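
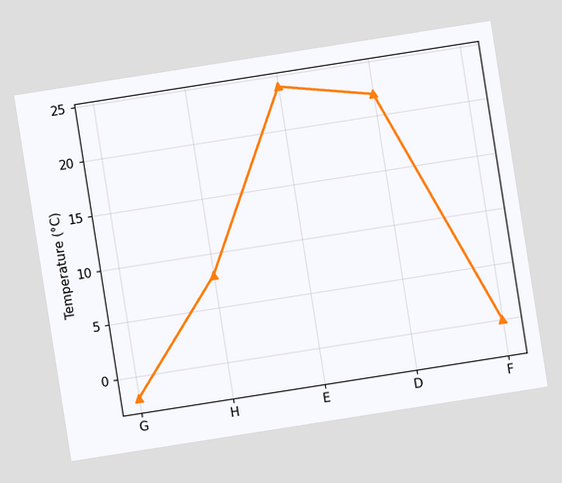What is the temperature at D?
The chart is tilted about 9° counter-clockwise. At D, the line is at 22°C.

22°C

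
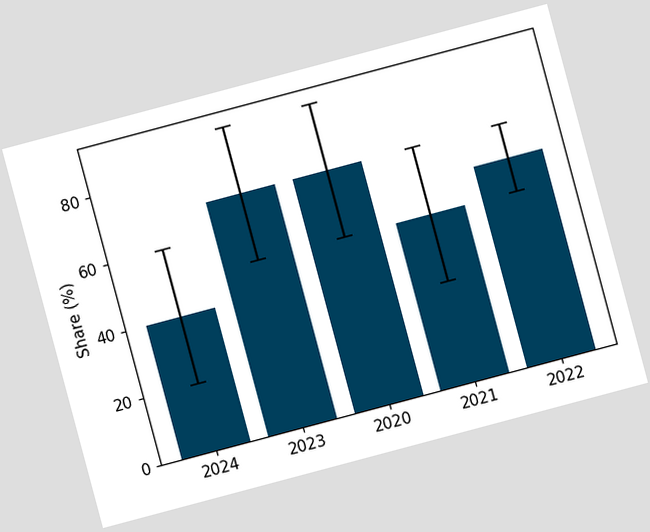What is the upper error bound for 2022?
70%

The chart is tilted about 15° counter-clockwise. The 2022 bar's upper whisker reaches 70%.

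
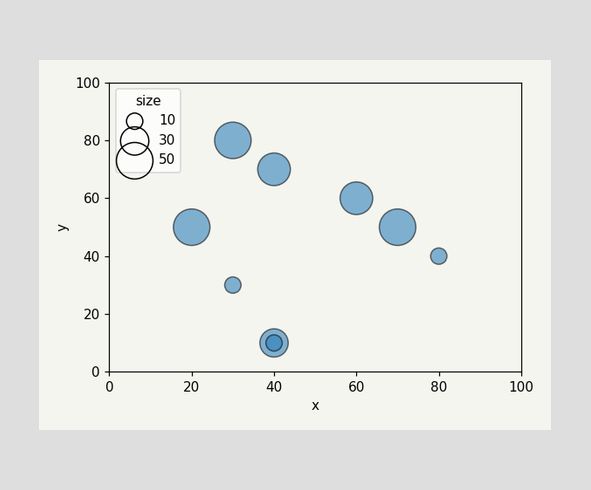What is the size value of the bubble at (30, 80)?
Matching the bubble at (30, 80) against the size legend gives 50.

50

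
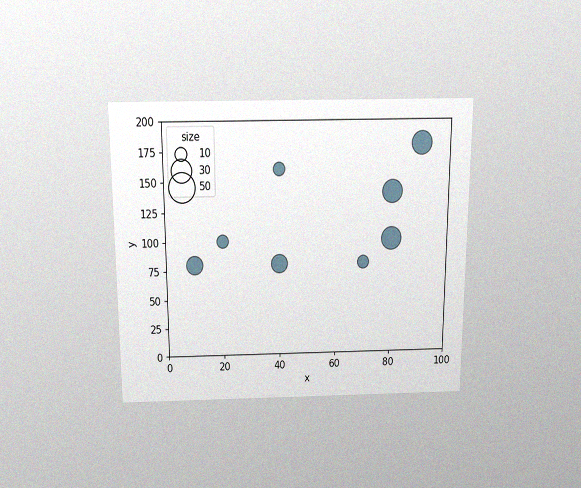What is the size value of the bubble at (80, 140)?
30

The chart is viewed slightly from above, with some photo noise. Matching the bubble at (80, 140) against the size legend gives 30.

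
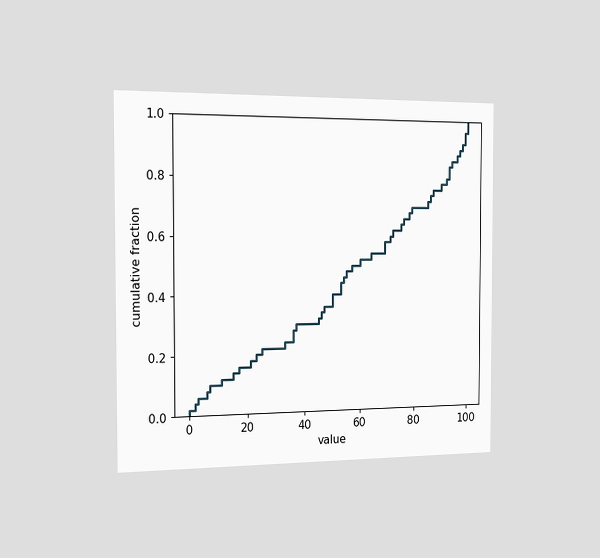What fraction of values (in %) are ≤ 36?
28%

The chart is viewed slightly from the left. At x=36 the ECDF step is at 28%.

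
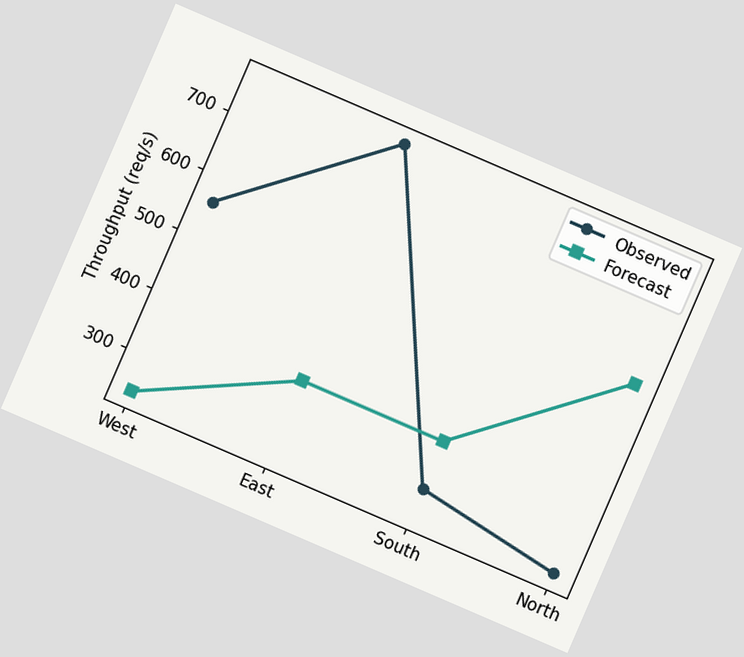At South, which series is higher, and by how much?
Forecast, by 80req/s

The chart is tilted about 23° clockwise. At South, Forecast sits above the other line by 80req/s.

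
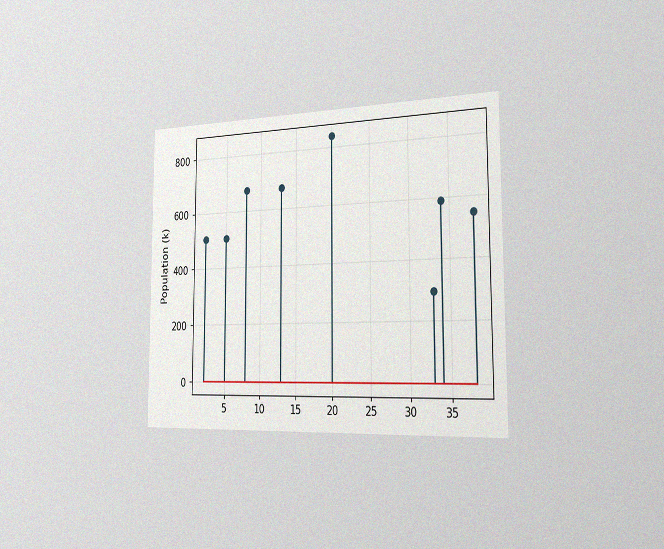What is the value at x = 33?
The chart is viewed slightly from the right, with some photo noise. The stem at x=33 reaches 294k.

294k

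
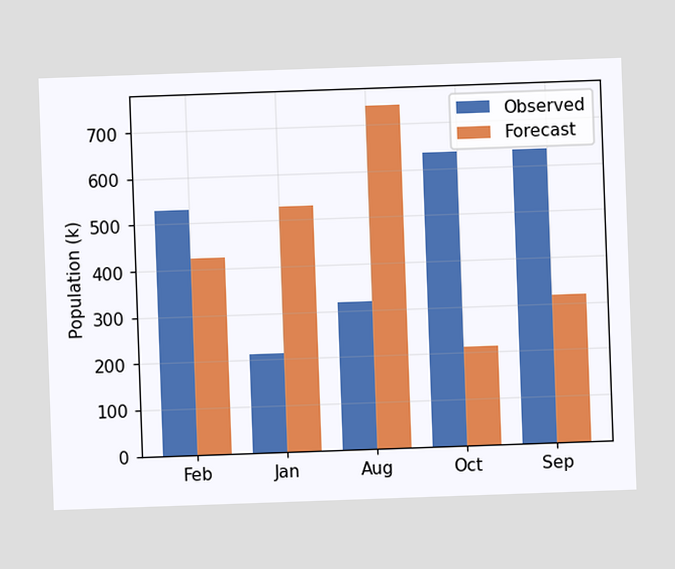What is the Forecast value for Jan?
530k

The chart is tilted about 2° counter-clockwise. The Forecast bar at Jan reaches 530k on the y-axis.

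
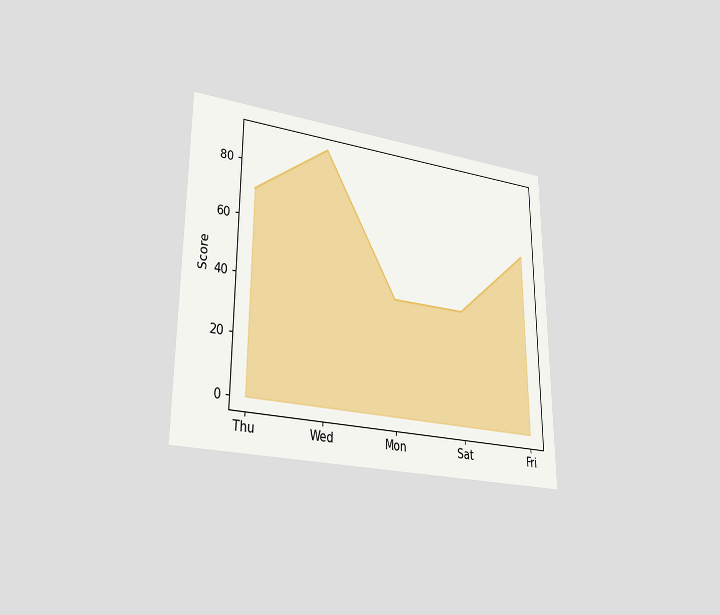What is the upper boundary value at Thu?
The chart is viewed at a slight angle. At Thu the upper boundary is at 70.

70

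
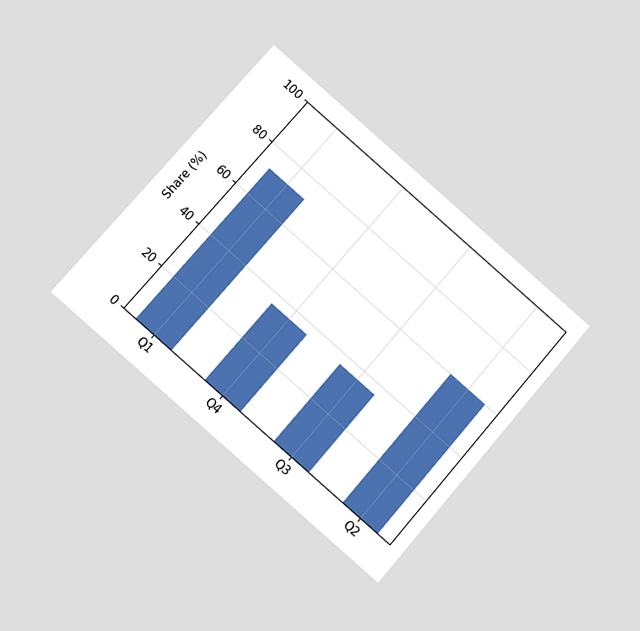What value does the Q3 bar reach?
36%

The chart is tilted about 41° clockwise and viewed at a slight angle. Reading along the chart's y-axis, the Q3 bar reaches 36%.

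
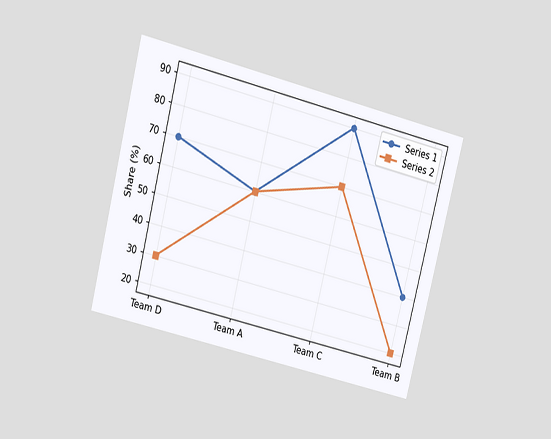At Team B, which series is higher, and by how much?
The chart is tilted about 14° clockwise and viewed at a slight angle. At Team B, Series 1 sits above the other line by 20%.

Series 1, by 20%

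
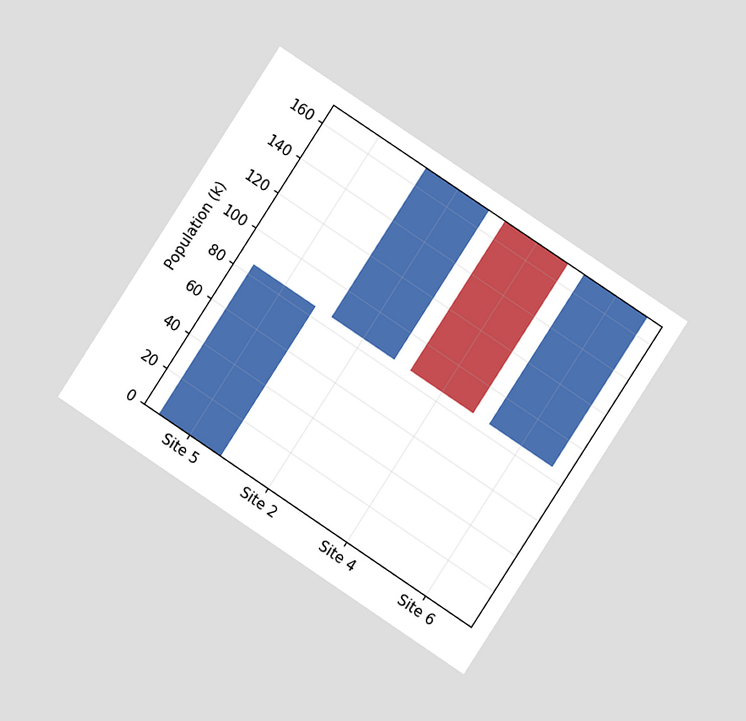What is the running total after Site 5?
85k

The chart is tilted about 33° clockwise and viewed at a slight angle. After Site 5 the running total reaches 85k.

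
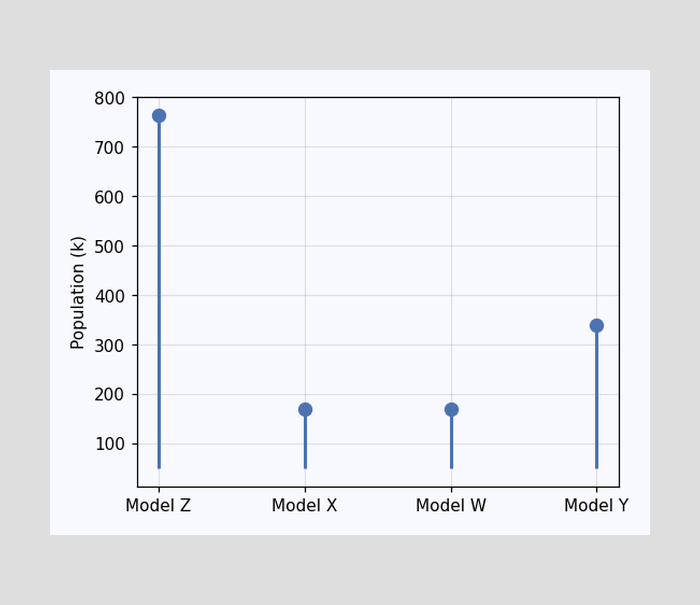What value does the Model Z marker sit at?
765k

The Model Z marker sits at 765k.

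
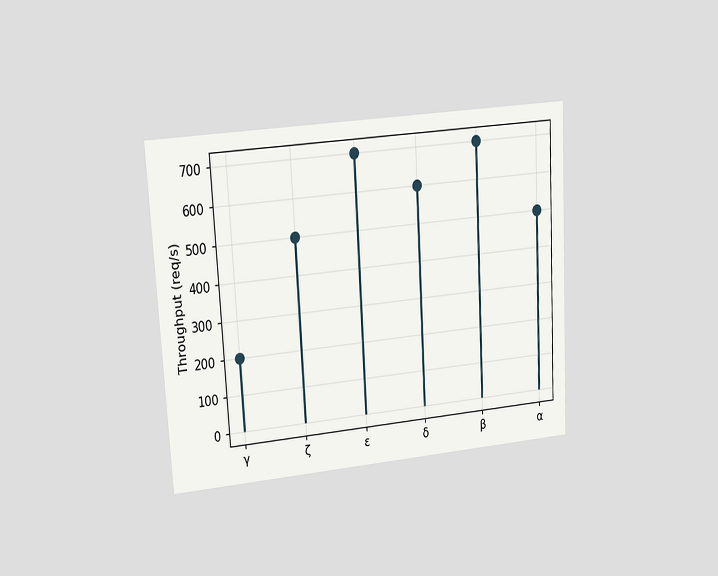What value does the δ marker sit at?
600req/s

The chart is tilted about 3° counter-clockwise and viewed at a slight angle. The δ marker sits at 600req/s.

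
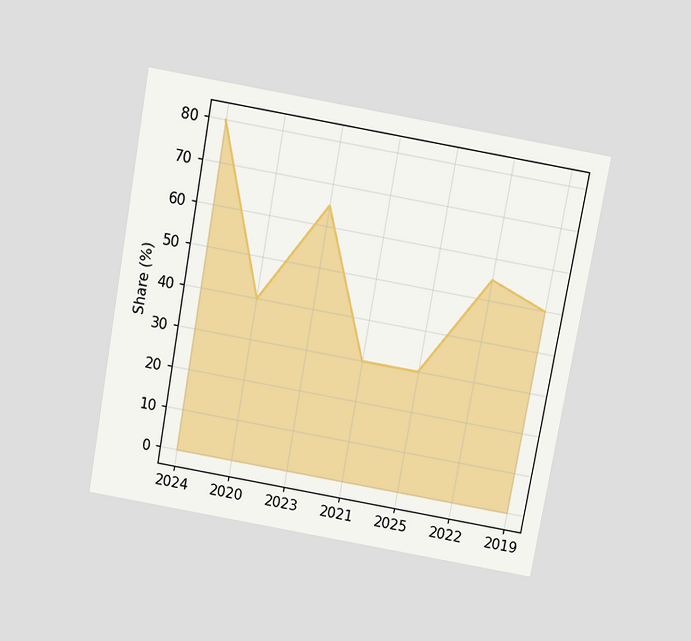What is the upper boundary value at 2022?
The chart is tilted about 10° clockwise and viewed slightly from above. At 2022 the upper boundary is at 55%.

55%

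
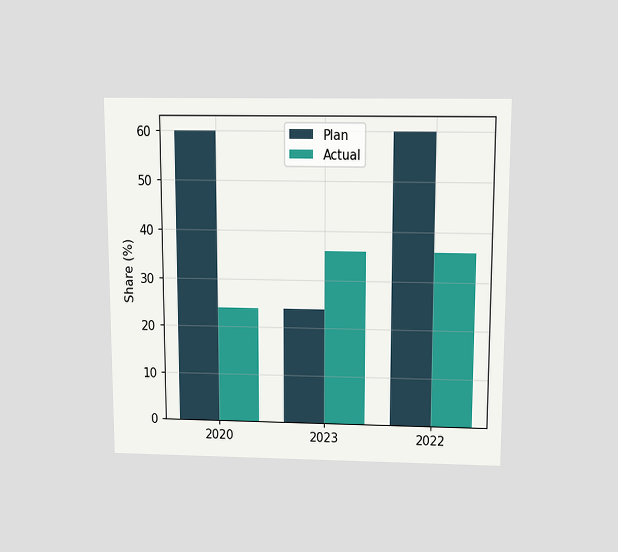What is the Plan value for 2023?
The chart is viewed slightly from above. The Plan bar at 2023 reaches 24% on the y-axis.

24%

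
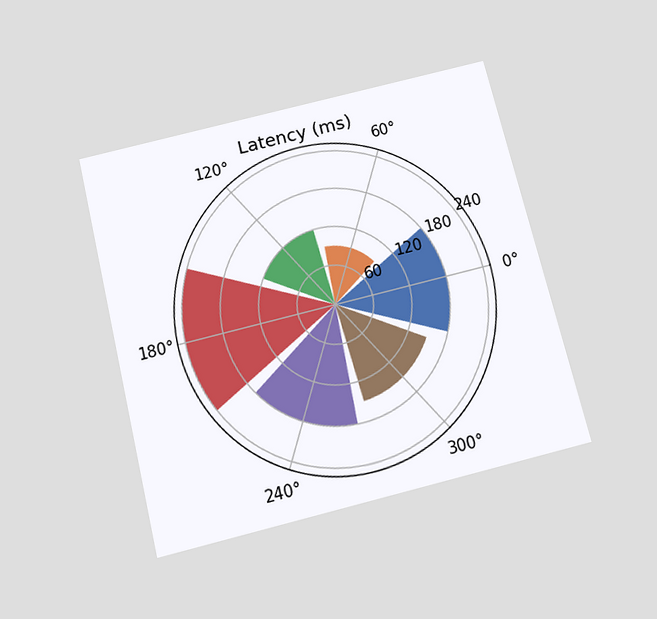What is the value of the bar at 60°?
90ms

The chart is tilted about 14° counter-clockwise and viewed slightly from below. The bar at 60° reaches 90ms on the radial axis.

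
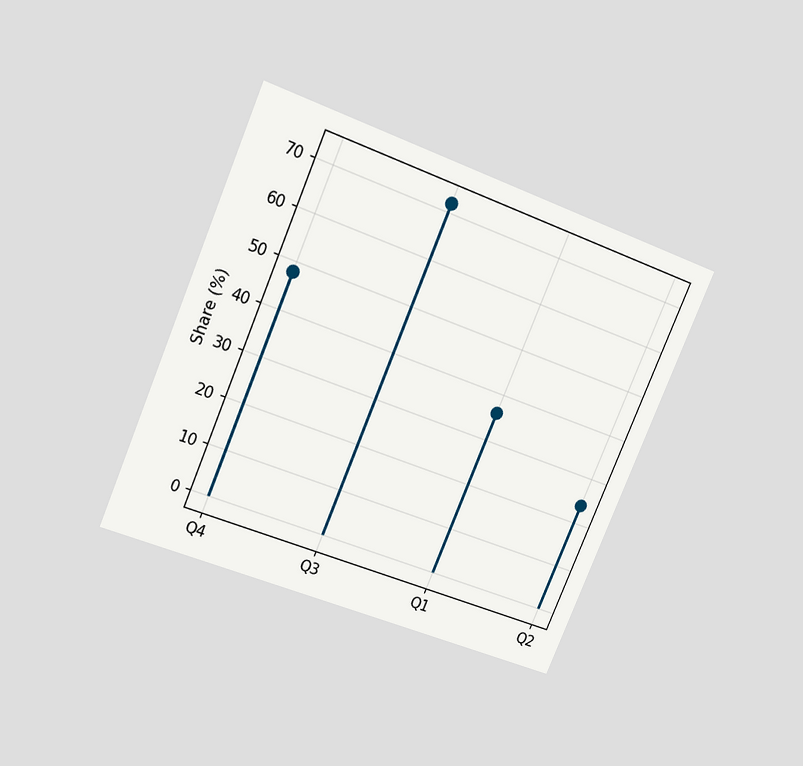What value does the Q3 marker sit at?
72%

The chart is tilted about 23° clockwise and viewed slightly from above. The Q3 marker sits at 72%.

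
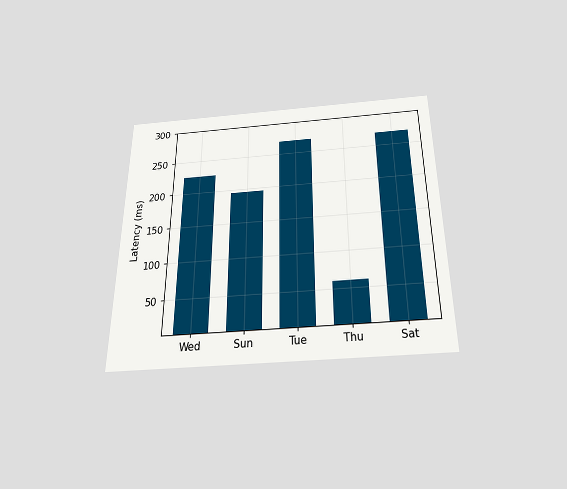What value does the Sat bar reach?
The chart is viewed slightly from below. Reading along the chart's y-axis, the Sat bar reaches 270ms.

270ms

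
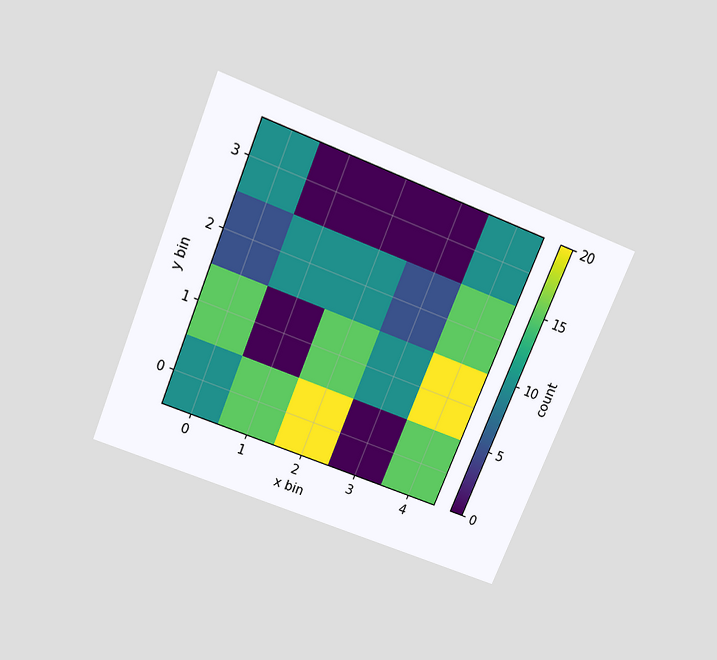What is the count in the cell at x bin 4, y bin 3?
The chart is tilted about 22° clockwise and viewed slightly from above. Matching the cell (4, 3) against the colorbar gives 10.

10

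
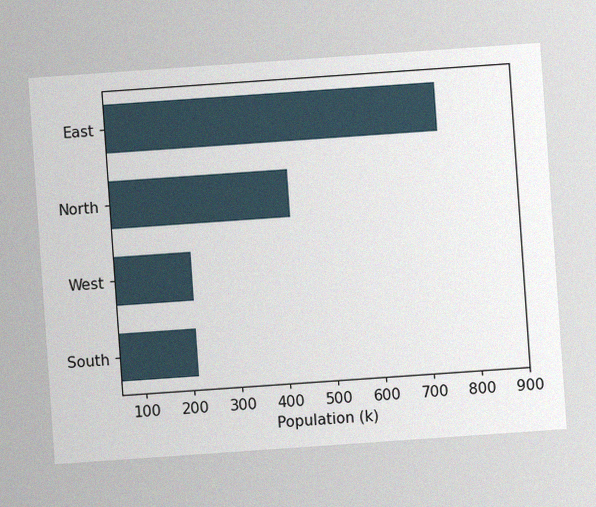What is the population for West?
212k

The chart is tilted about 4° counter-clockwise, with some photo noise. Reading along the chart's x-axis, the West bar reaches 212k.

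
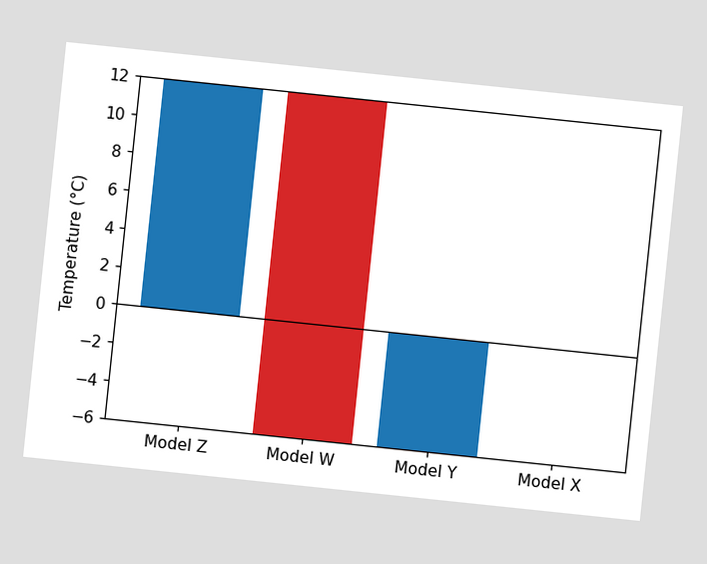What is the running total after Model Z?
12°C

The chart is tilted about 6° clockwise. After Model Z the running total reaches 12°C.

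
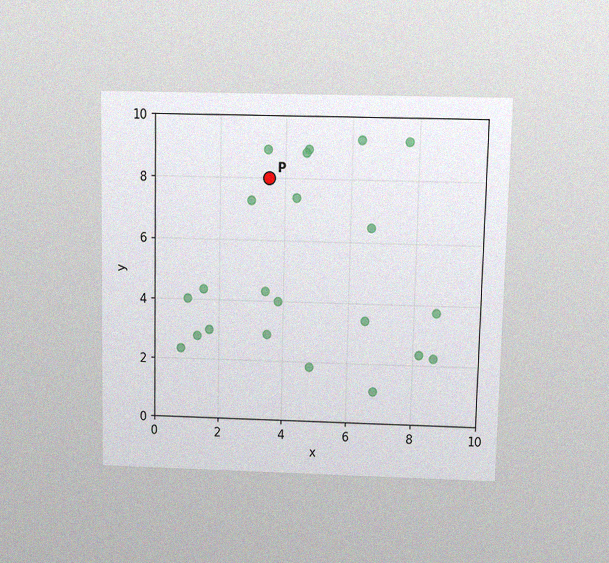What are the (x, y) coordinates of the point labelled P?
The chart is viewed at a slight angle, with some photo noise. Following the gridlines from P to each axis, P sits at (3.5, 8).

(3.5, 8)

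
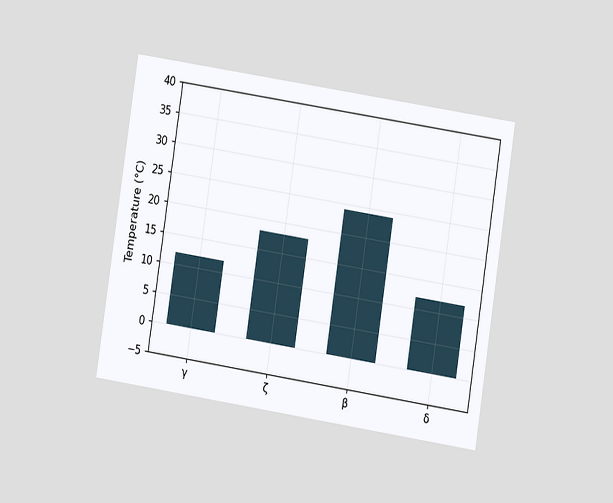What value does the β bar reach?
24°C

The chart is tilted about 9° clockwise and viewed at a slight angle. Reading along the chart's y-axis, the β bar reaches 24°C.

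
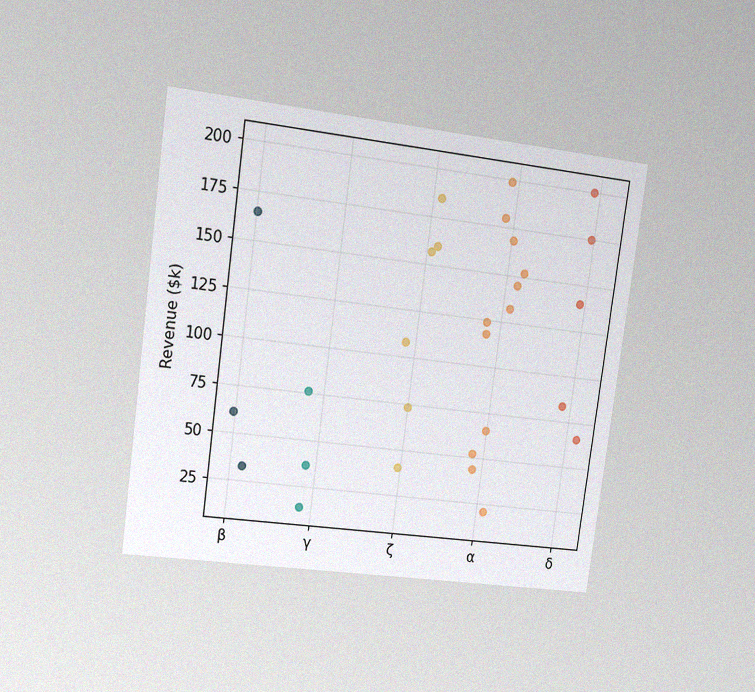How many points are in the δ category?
5

The chart is tilted about 8° clockwise and viewed at a slight angle, with some photo noise. Counting the markers in the δ column gives 5.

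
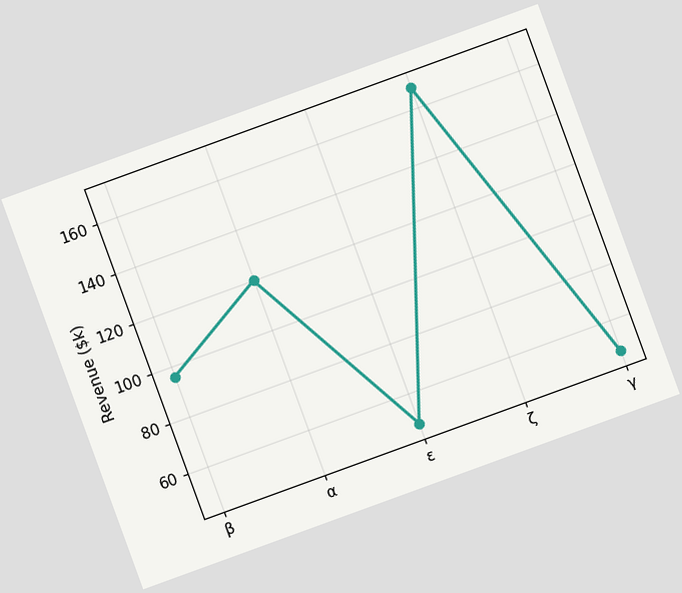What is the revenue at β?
The chart is tilted about 20° counter-clockwise. At β, the line is at $96k.

$96k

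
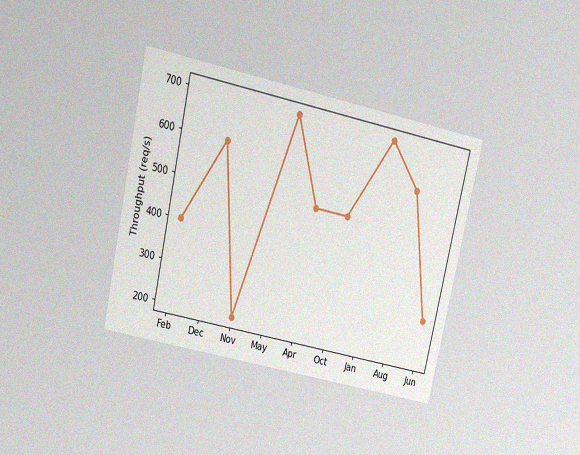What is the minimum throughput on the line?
The chart is tilted about 13° clockwise and viewed slightly from above, with some photo noise. The lowest point is at Nov, and reading across to the y-axis gives 200req/s.

200req/s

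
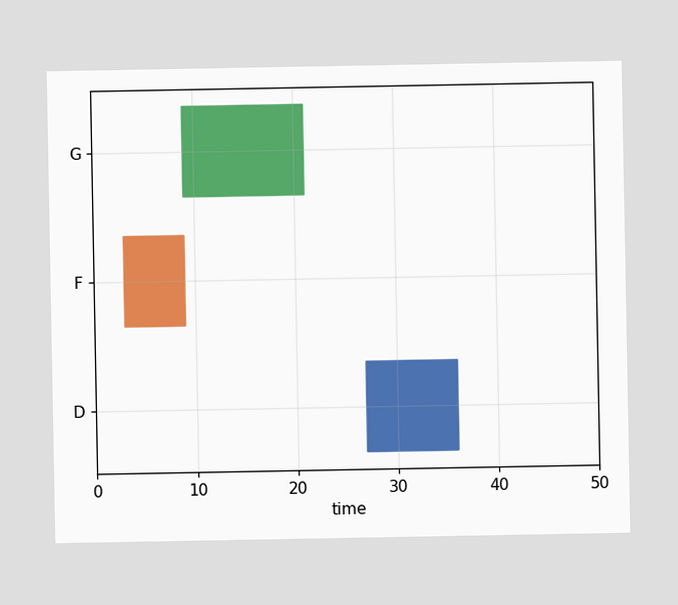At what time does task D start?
27

The D bar begins at t=27.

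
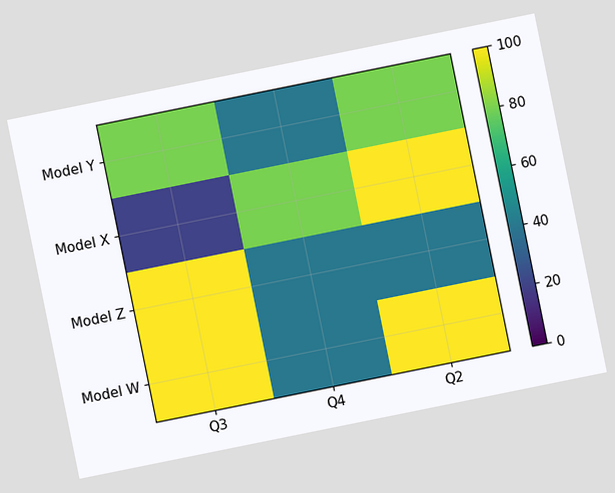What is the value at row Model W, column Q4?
The chart is tilted about 11° counter-clockwise. Matching cell (Model W, Q4) against the colorbar gives 40.

40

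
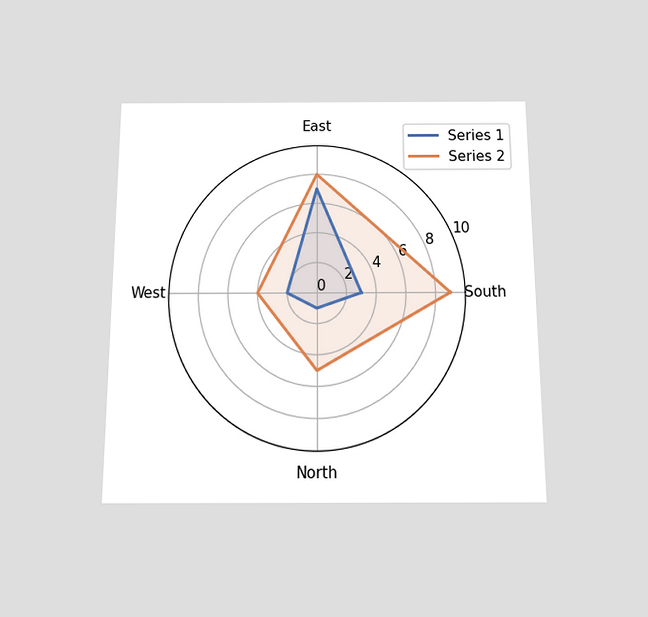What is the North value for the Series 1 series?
1

The chart is viewed slightly from below. On the North axis, Series 1 reaches 1.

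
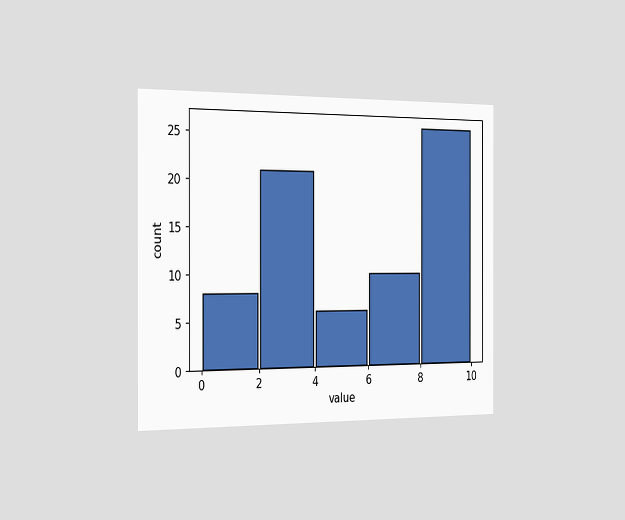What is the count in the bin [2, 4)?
The chart is viewed slightly from the left. The [2, 4) bin has height 21.

21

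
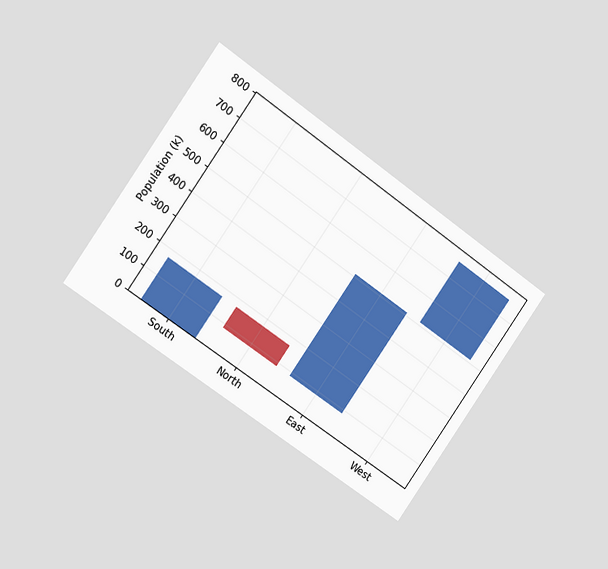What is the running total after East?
The chart is tilted about 35° clockwise and viewed at a slight angle. After East the running total reaches 510k.

510k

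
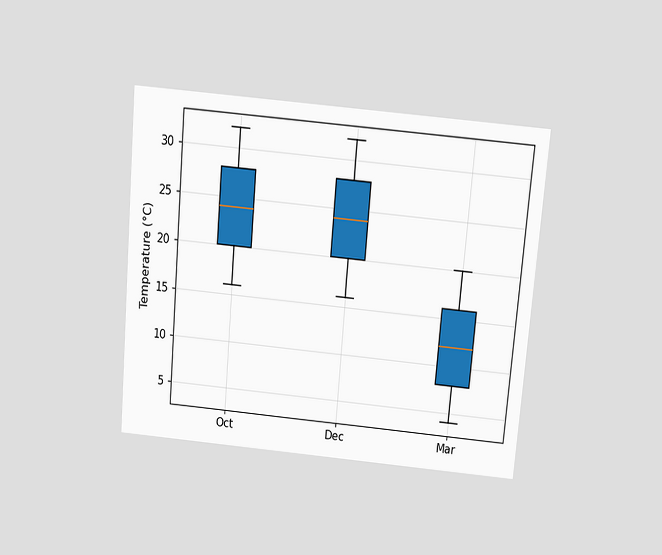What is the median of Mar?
The chart is tilted about 5° clockwise and viewed slightly from above. The median line in the Mar box sits at 12°C.

12°C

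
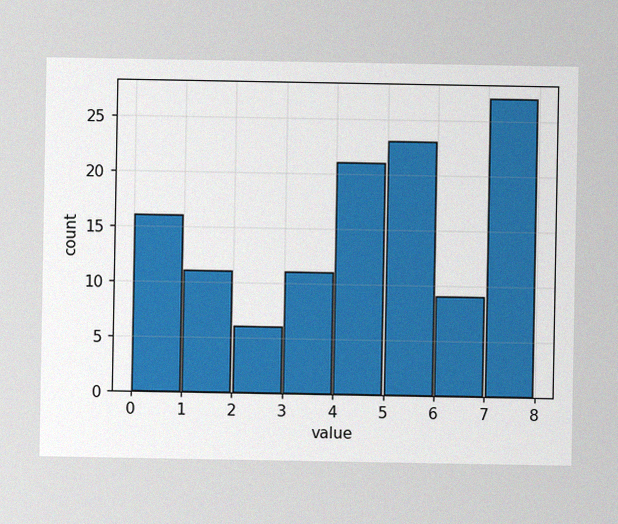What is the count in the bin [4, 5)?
The image has some photo noise and uneven lighting. The [4, 5) bin has height 21.

21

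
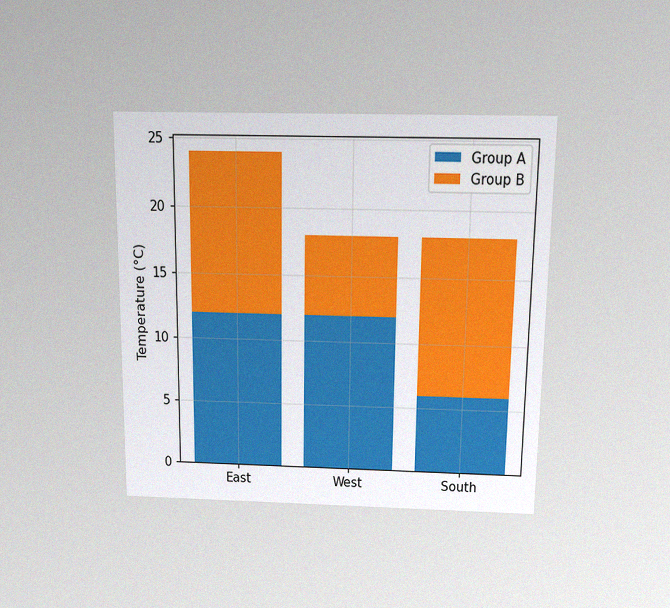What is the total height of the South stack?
18°C

The chart is viewed slightly from above, with some photo noise. The South stack's top reaches 18°C on the y-axis.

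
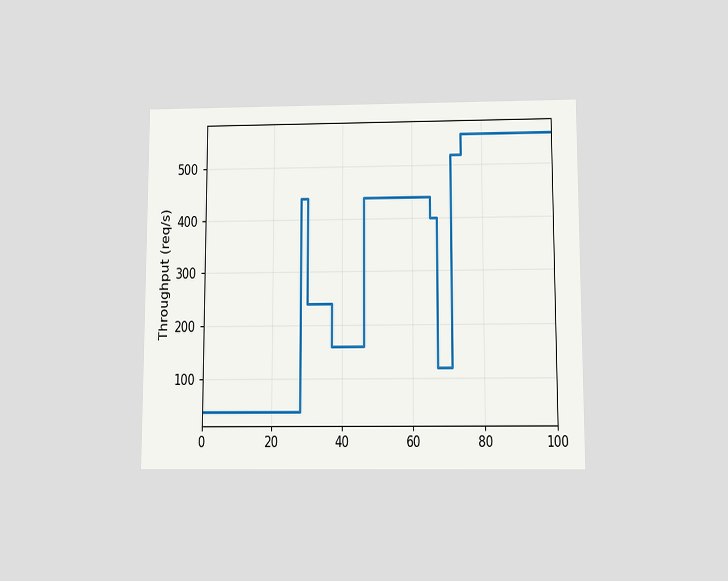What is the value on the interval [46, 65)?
The chart is viewed slightly from below. On [46, 65) the step sits at 440req/s.

440req/s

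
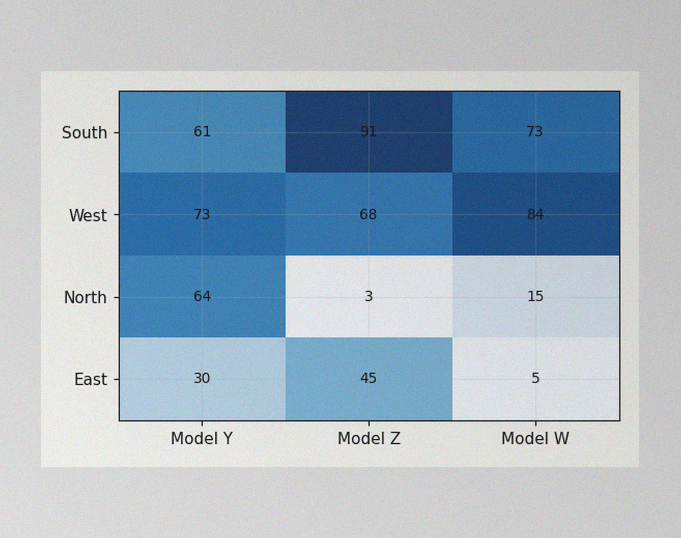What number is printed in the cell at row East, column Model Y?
30

The image has some photo noise and uneven lighting. The (East, Model Y) cell reads 30.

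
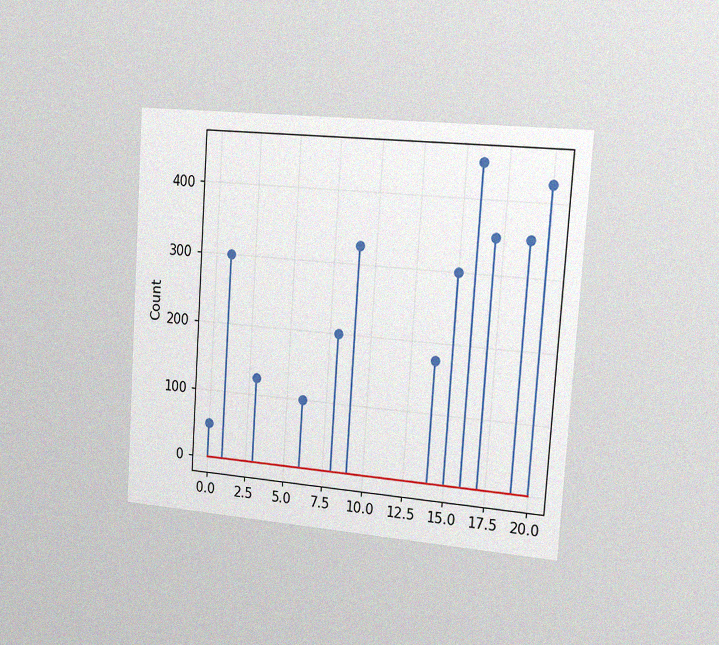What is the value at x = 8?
The chart is tilted about 4° clockwise and viewed slightly from the right, with some photo noise. The stem at x=8 reaches 200.

200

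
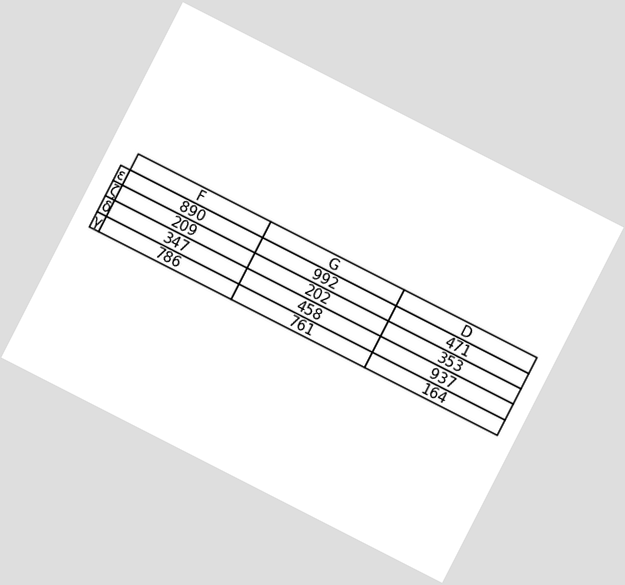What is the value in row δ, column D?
The chart is tilted about 27° clockwise. The (δ, D) cell reads 937.

937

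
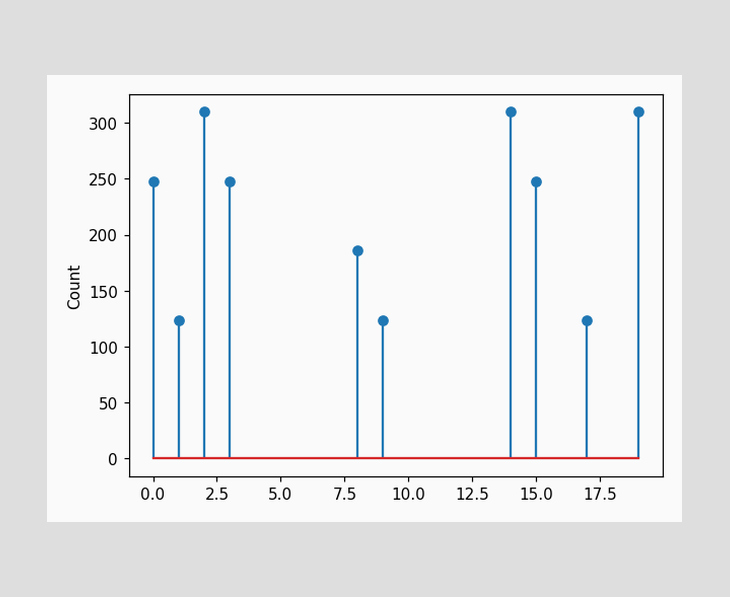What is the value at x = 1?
124

The stem at x=1 reaches 124.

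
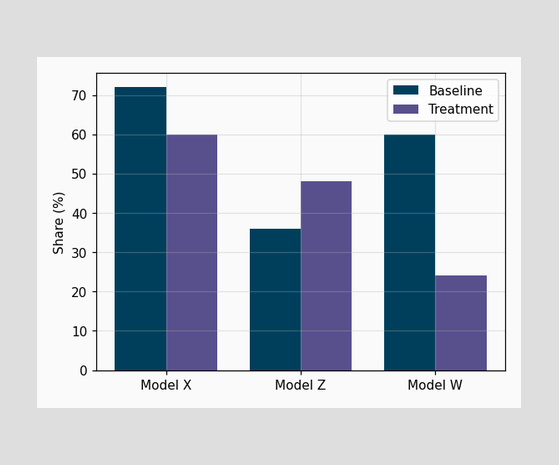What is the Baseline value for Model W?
The Baseline bar at Model W reaches 60% on the y-axis.

60%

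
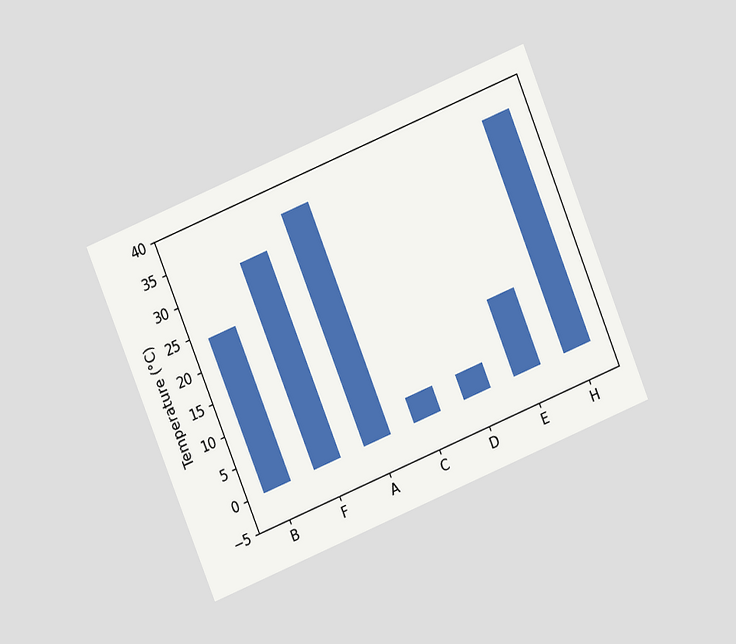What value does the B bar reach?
The chart is tilted about 22° counter-clockwise and viewed at a slight angle. Reading along the chart's y-axis, the B bar reaches 24°C.

24°C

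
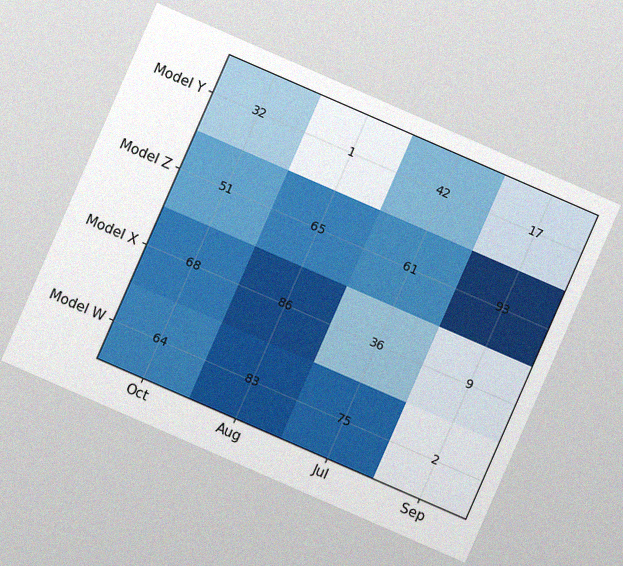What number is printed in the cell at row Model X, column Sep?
9

The chart is tilted about 24° clockwise, with some photo noise. The (Model X, Sep) cell reads 9.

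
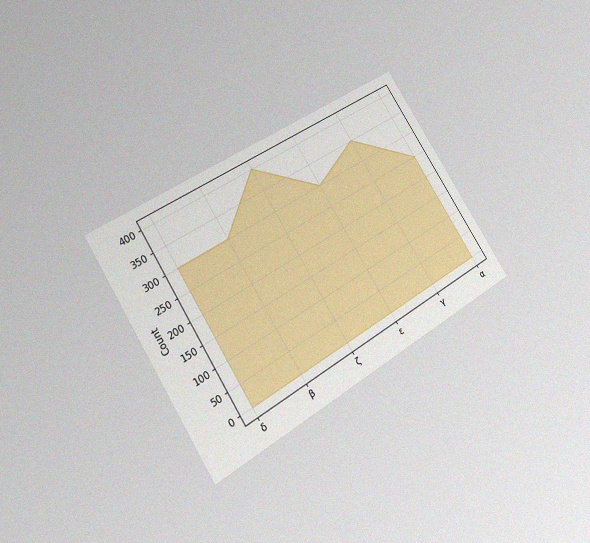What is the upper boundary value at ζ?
400

The chart is tilted about 32° counter-clockwise and viewed at a slight angle, with some photo noise. At ζ the upper boundary is at 400.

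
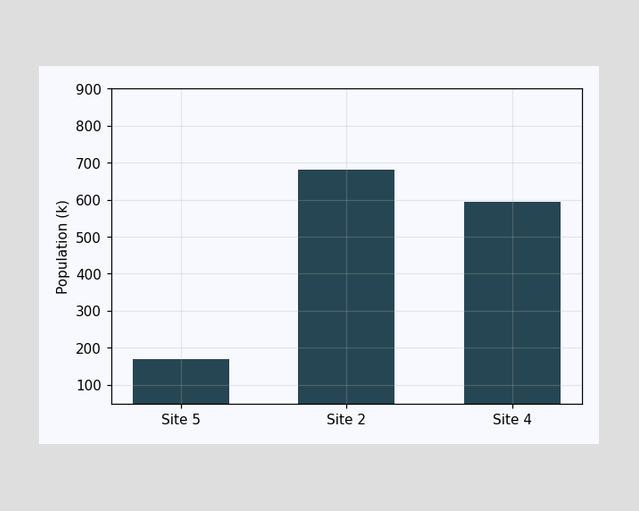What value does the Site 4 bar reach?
595k

Reading along the chart's y-axis, the Site 4 bar reaches 595k.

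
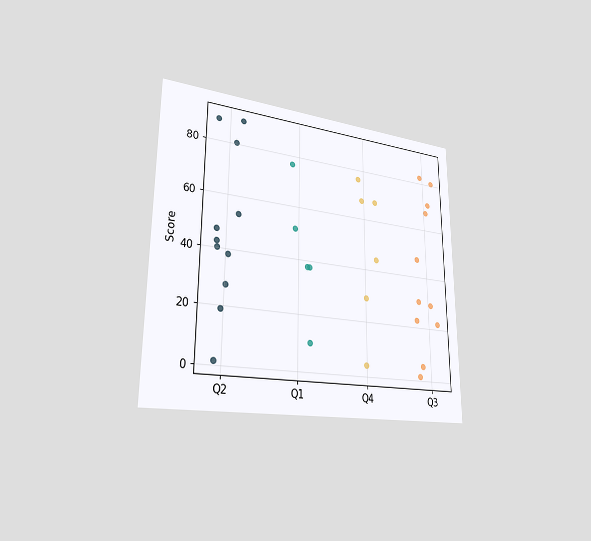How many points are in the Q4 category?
The chart is viewed slightly from the left. Counting the markers in the Q4 column gives 6.

6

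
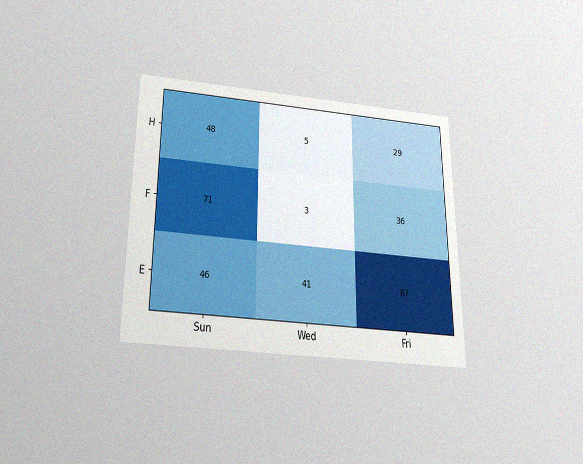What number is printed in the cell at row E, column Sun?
The chart is viewed slightly from below, with some photo noise. The (E, Sun) cell reads 46.

46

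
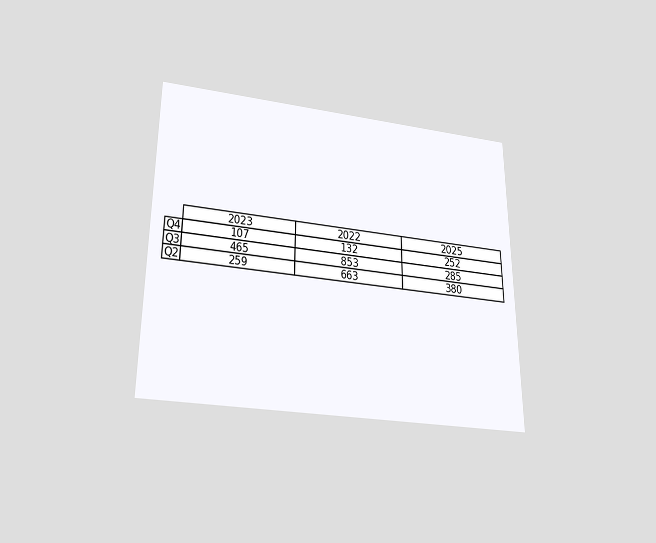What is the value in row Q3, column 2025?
The chart is viewed slightly from below. The (Q3, 2025) cell reads 285.

285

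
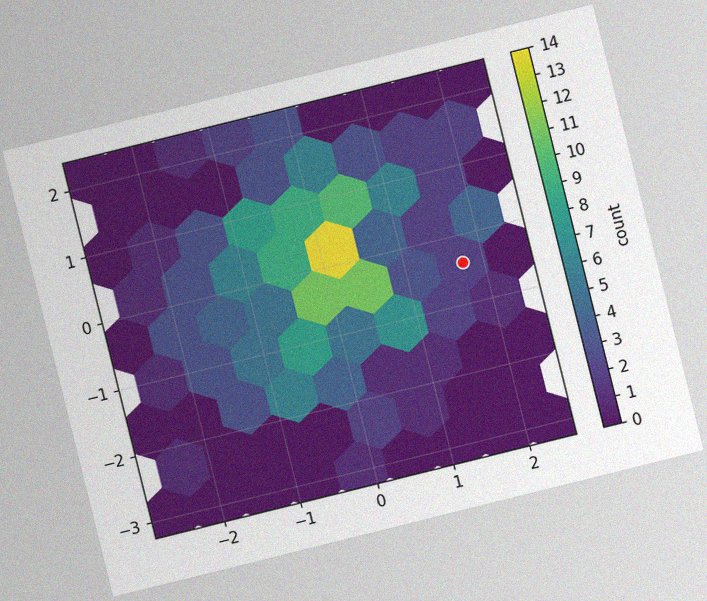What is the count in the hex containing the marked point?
The chart is tilted about 14° counter-clockwise, with some photo noise. The marked hex reads 2 on the colorbar.

2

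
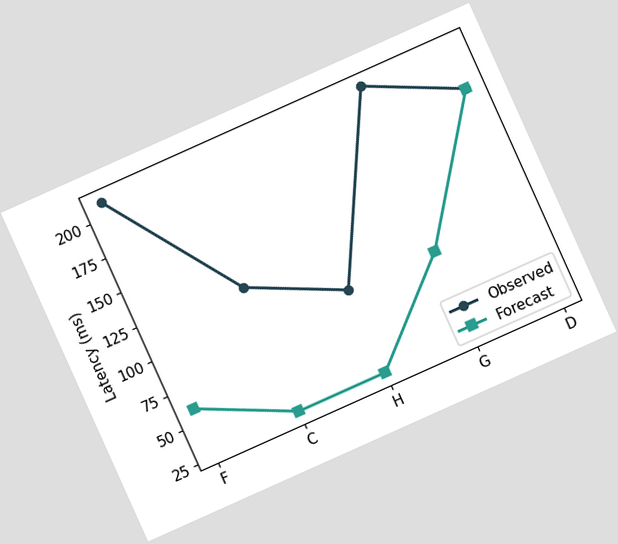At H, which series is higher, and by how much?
The chart is tilted about 24° counter-clockwise. At H, Observed sits above the other line by 60ms.

Observed, by 60ms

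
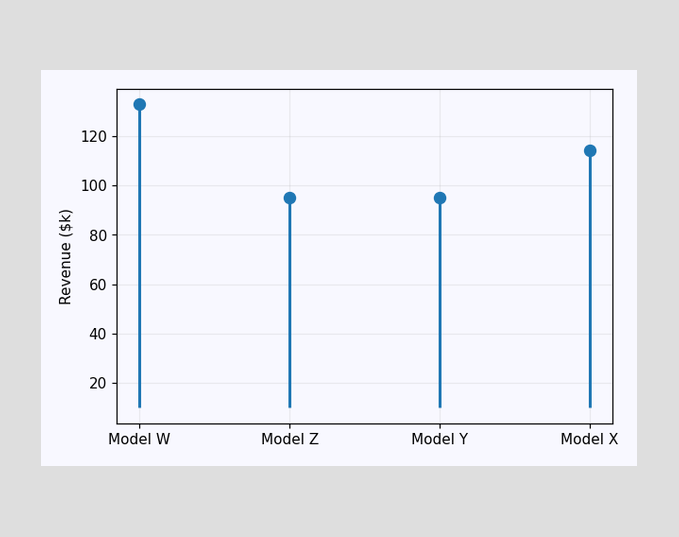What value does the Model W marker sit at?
The Model W marker sits at $133k.

$133k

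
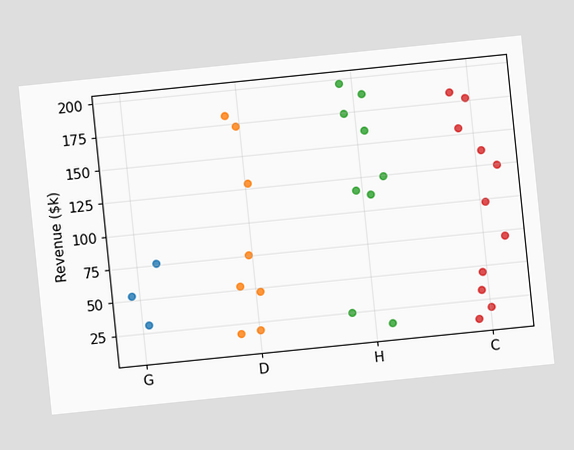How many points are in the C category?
The chart is tilted about 6° counter-clockwise. Counting the markers in the C column gives 11.

11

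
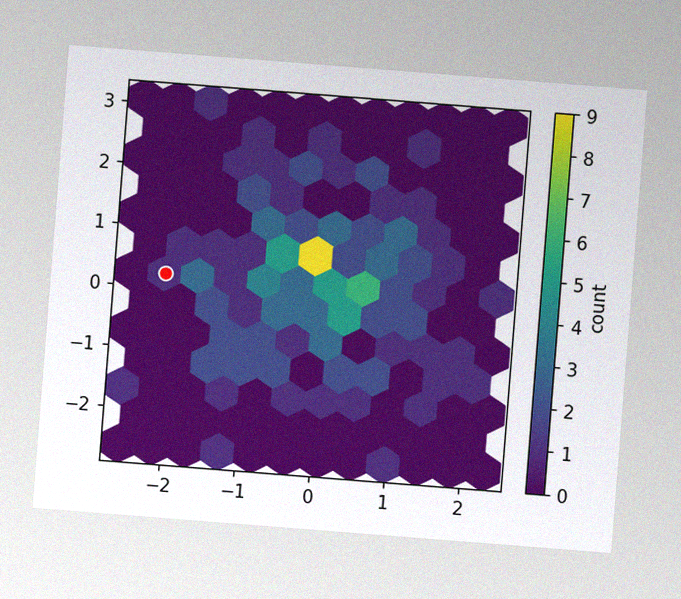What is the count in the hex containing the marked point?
The chart is tilted about 4° clockwise, with some photo noise. The marked hex reads 1 on the colorbar.

1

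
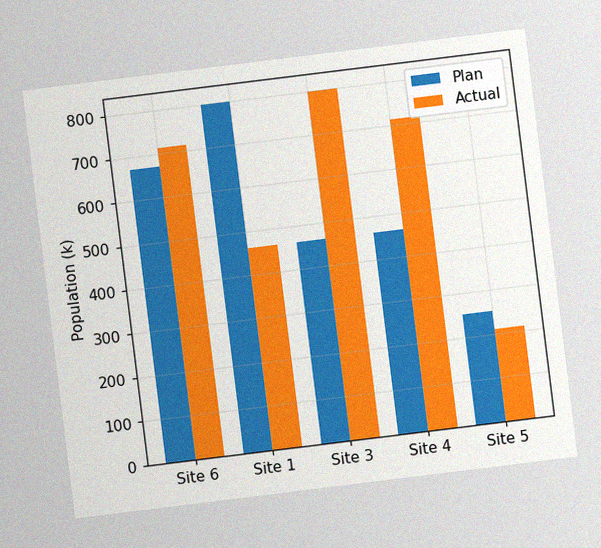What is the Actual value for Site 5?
The chart is tilted about 7° counter-clockwise, with some photo noise. The Actual bar at Site 5 reaches 210k on the y-axis.

210k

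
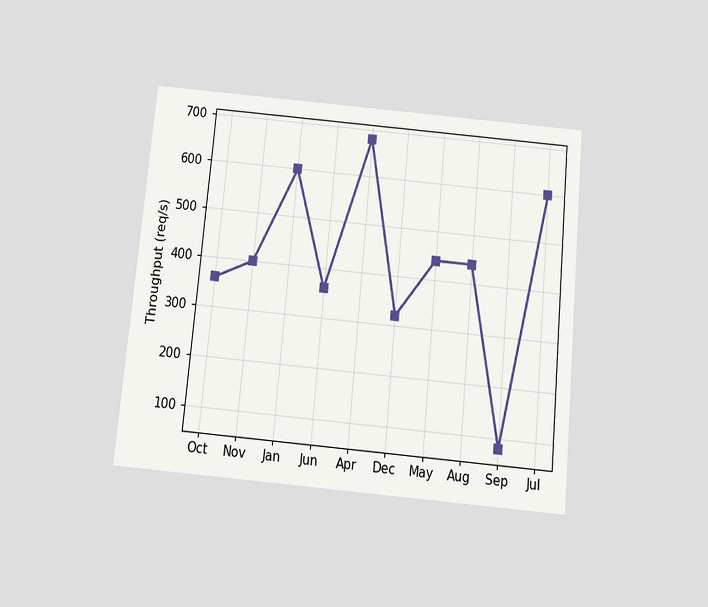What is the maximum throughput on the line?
680req/s

The chart is tilted about 5° clockwise and viewed slightly from below. The highest point is at Apr, and reading across to the y-axis gives 680req/s.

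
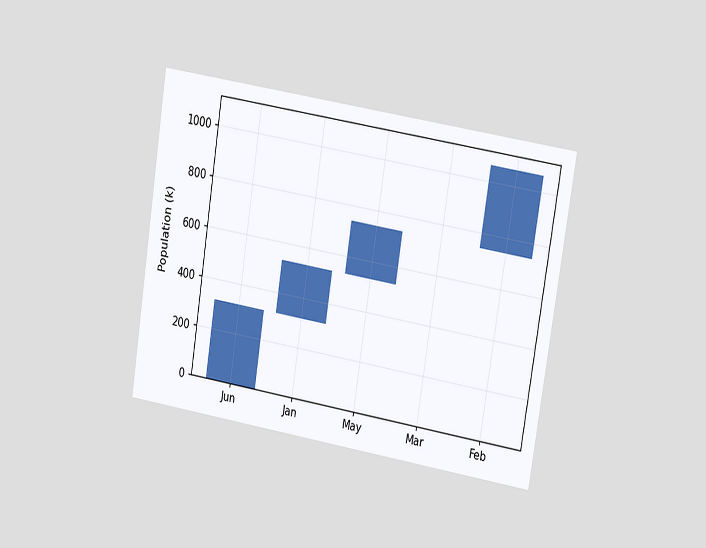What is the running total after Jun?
The chart is tilted about 9° clockwise and viewed at a slight angle. After Jun the running total reaches 318k.

318k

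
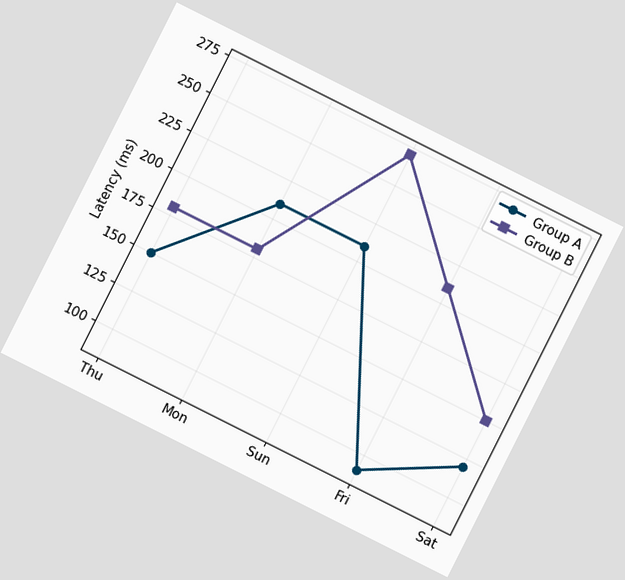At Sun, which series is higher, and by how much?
Group B, by 60ms

The chart is tilted about 27° clockwise. At Sun, Group B sits above the other line by 60ms.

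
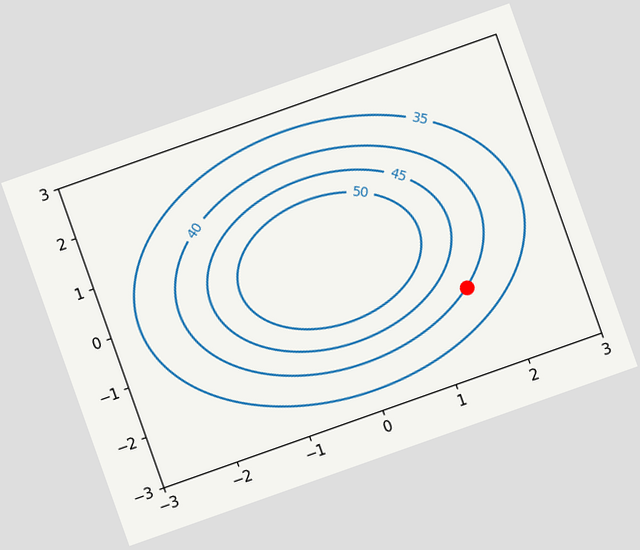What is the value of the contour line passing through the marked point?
The chart is tilted about 19° counter-clockwise. The marked point sits on the contour labelled 40.

40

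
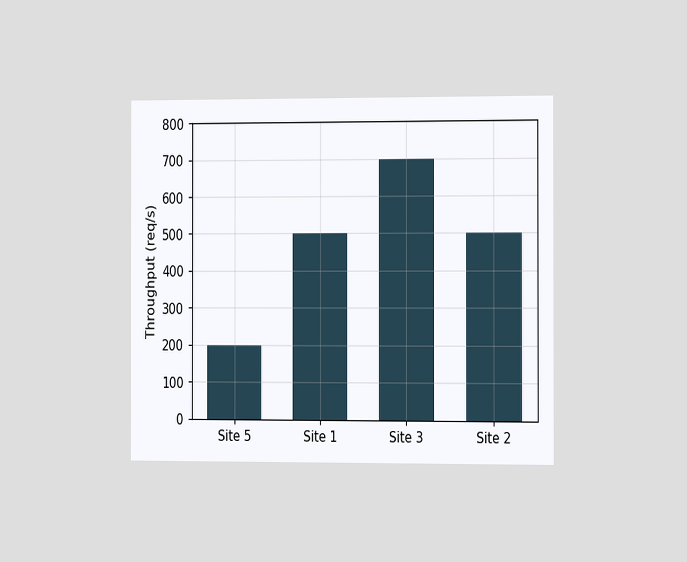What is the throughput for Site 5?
200req/s

The chart is viewed slightly from the right. Reading along the chart's y-axis, the Site 5 bar reaches 200req/s.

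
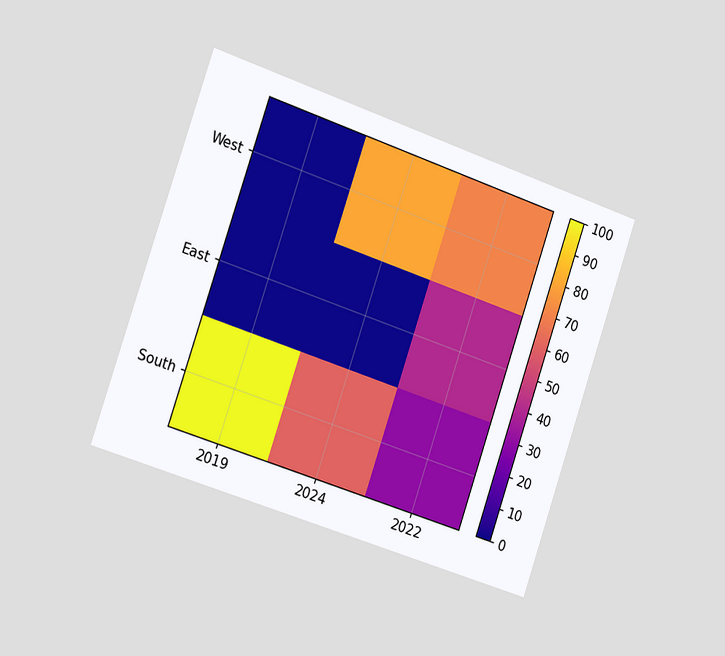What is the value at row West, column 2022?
70

The chart is tilted about 19° clockwise and viewed slightly from the left. Matching cell (West, 2022) against the colorbar gives 70.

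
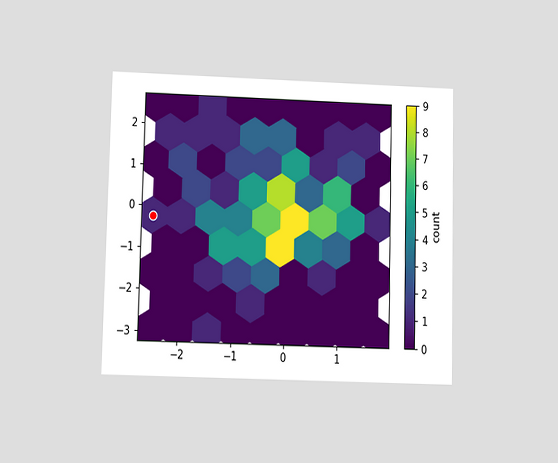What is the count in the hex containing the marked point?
1

The chart is viewed at a slight angle. The marked hex reads 1 on the colorbar.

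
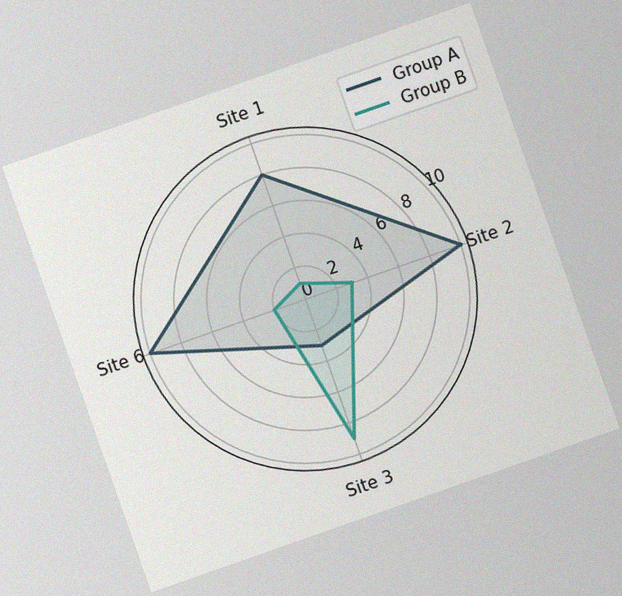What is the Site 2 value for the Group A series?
10

The chart is tilted about 19° counter-clockwise, with some photo noise. On the Site 2 axis, Group A reaches 10.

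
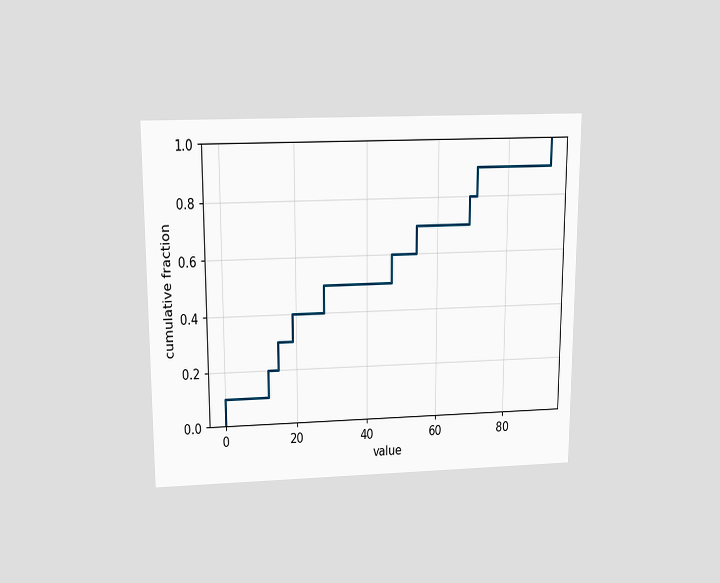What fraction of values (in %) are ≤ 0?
The chart is viewed slightly from above. At x=0 the ECDF step is at 10%.

10%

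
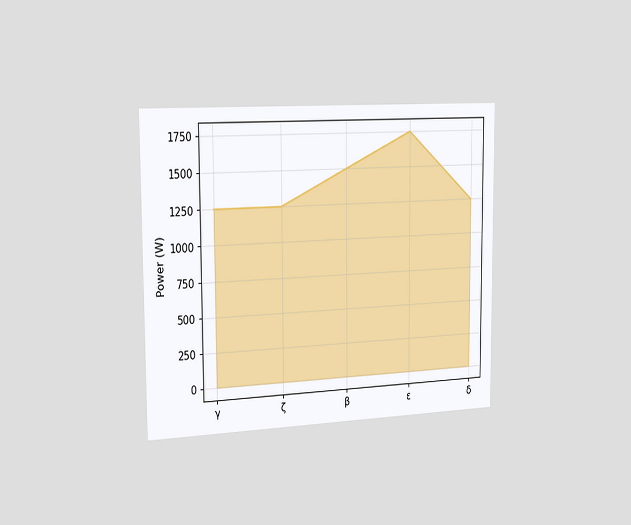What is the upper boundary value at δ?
The chart is viewed slightly from the left. At δ the upper boundary is at 1250W.

1250W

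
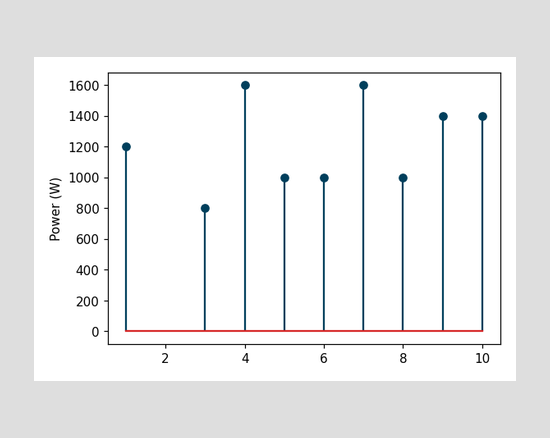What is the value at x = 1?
1200W

The stem at x=1 reaches 1200W.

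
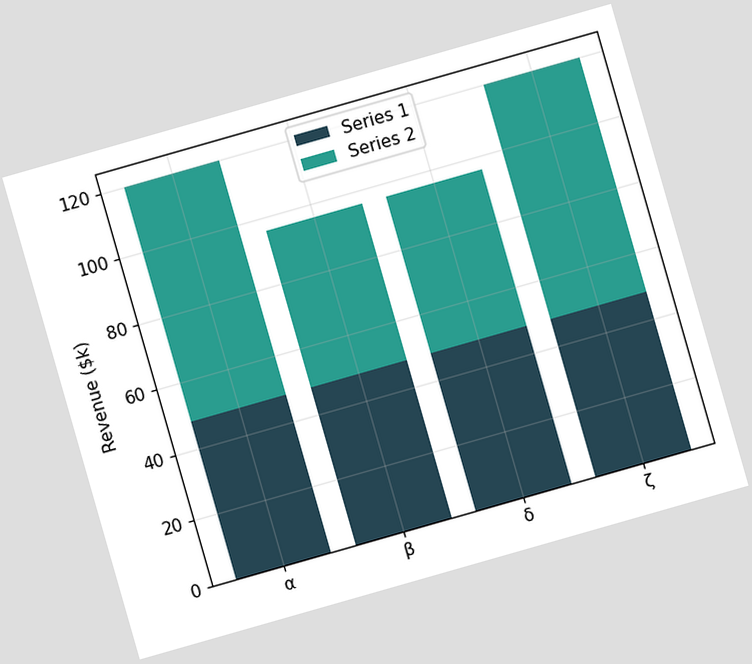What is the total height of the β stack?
$96k

The chart is tilted about 16° counter-clockwise. The β stack's top reaches $96k on the y-axis.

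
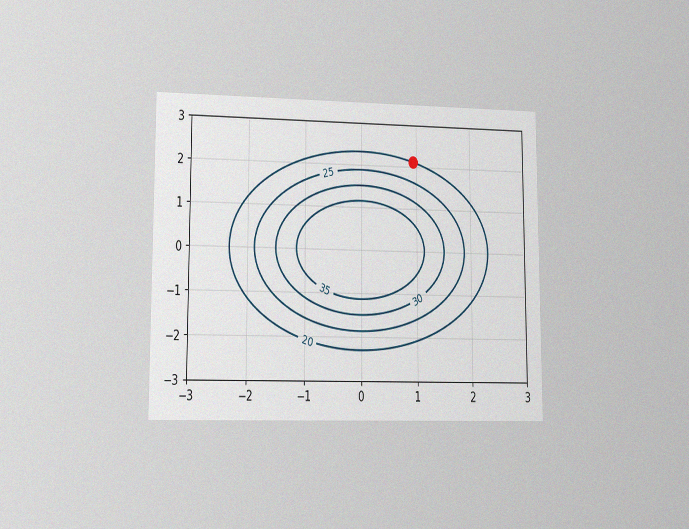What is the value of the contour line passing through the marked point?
The chart is viewed at a slight angle, with some photo noise. The marked point sits on the contour labelled 20.

20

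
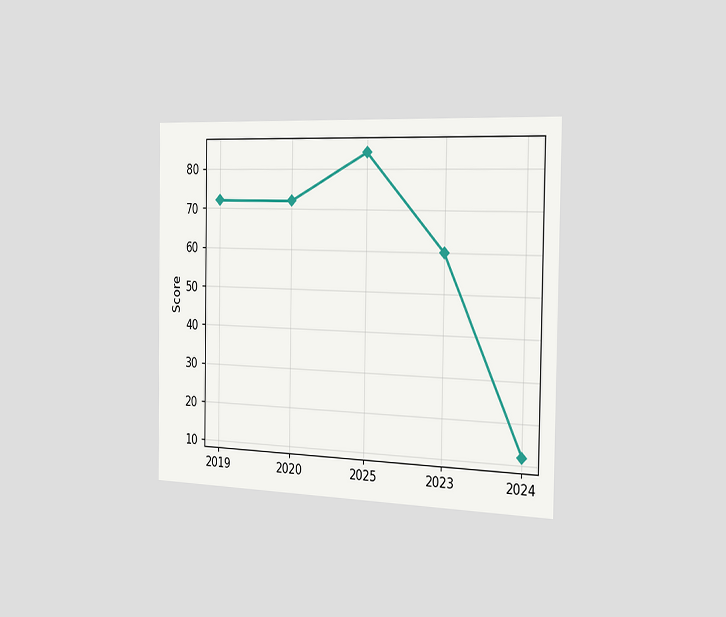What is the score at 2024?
12

The chart is viewed slightly from the right. At 2024, the line is at 12.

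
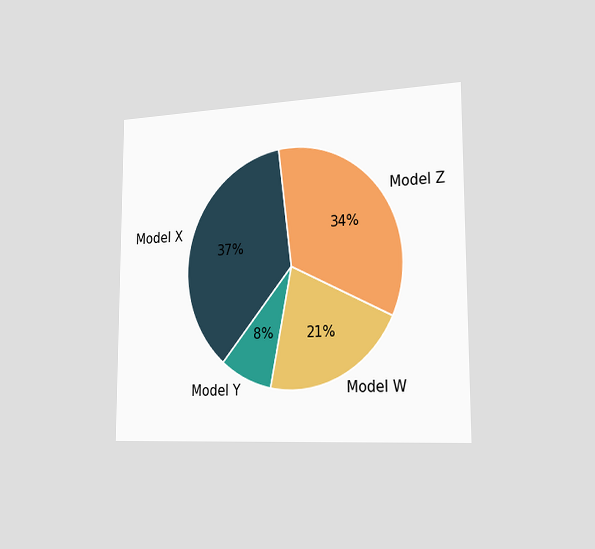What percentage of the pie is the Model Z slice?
The chart is viewed slightly from the right. The Model Z slice takes up 34% of the pie.

34%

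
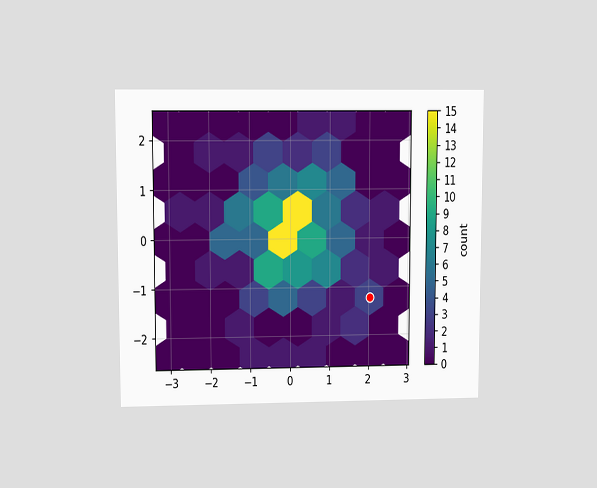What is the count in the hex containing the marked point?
The chart is viewed at a slight angle. The marked hex reads 3 on the colorbar.

3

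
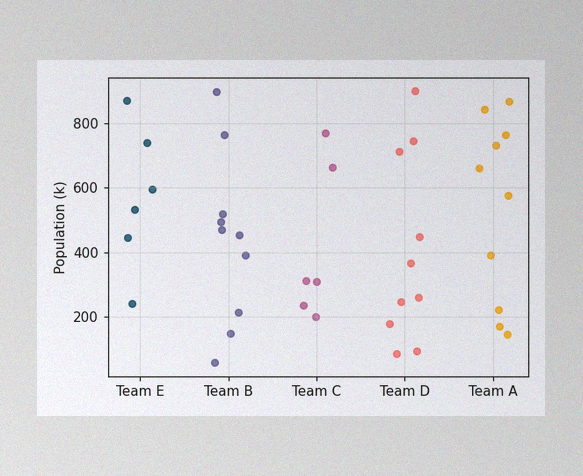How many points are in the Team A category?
The image has some photo noise and uneven lighting. Counting the markers in the Team A column gives 10.

10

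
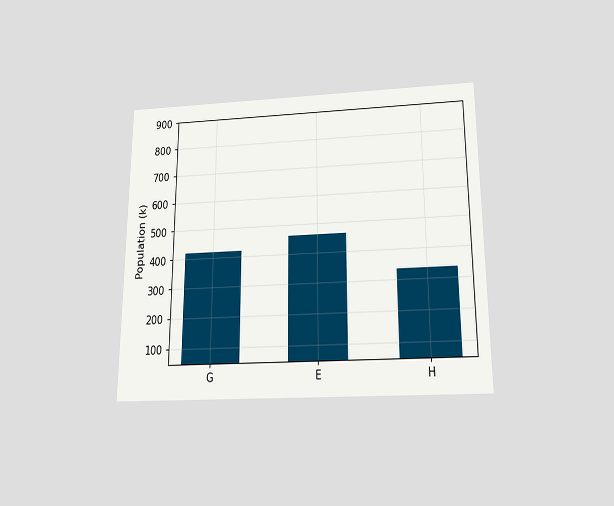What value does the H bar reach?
336k

The chart is viewed slightly from below. Reading along the chart's y-axis, the H bar reaches 336k.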